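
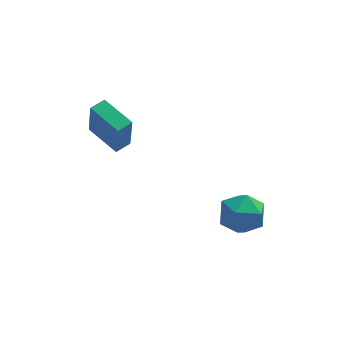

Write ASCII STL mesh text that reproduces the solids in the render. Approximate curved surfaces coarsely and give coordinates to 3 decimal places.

solid 
facet normal -0.122 0.906 -0.405
outer loop
vertex 2.115 -1.273 -4.307
vertex 0.996 -1.315 -4.063
vertex 1.732 -0.876 -3.302
endloop
endfacet
facet normal 0.532 0.837 -0.128
outer loop
vertex 2.115 -1.273 -4.307
vertex 1.732 -0.876 -3.302
vertex 2.696 -1.495 -3.343
endloop
endfacet
facet normal 0.849 0.282 -0.447
outer loop
vertex 2.115 -1.273 -4.307
vertex 2.696 -1.495 -3.343
vertex 2.555 -2.317 -4.13
endloop
endfacet
facet normal 0.391 0.009 -0.920
outer loop
vertex 2.115 -1.273 -4.307
vertex 2.555 -2.317 -4.13
vertex 1.505 -2.206 -4.575
endloop
endfacet
facet normal -0.210 0.394 -0.895
outer loop
vertex 2.115 -1.273 -4.307
vertex 1.505 -2.206 -4.575
vertex 0.996 -1.315 -4.063
endloop
endfacet
facet normal 0.462 0.683 0.566
outer loop
vertex 2.696 -1.495 -3.343
vertex 1.732 -0.876 -3.302
vertex 1.935 -1.674 -2.505
endloop
endfacet
facet normal -0.596 0.795 0.118
outer loop
vertex 1.732 -0.876 -3.302
vertex 0.996 -1.315 -4.063
vertex 0.885 -1.563 -2.95
endloop
endfacet
facet normal -0.736 -0.032 -0.676
outer loop
vertex 0.996 -1.315 -4.063
vertex 1.505 -2.206 -4.575
vertex 0.744 -2.385 -3.737
endloop
endfacet
facet normal 0.234 -0.656 -0.717
outer loop
vertex 1.505 -2.206 -4.575
vertex 2.555 -2.317 -4.13
vertex 1.708 -3.004 -3.778
endloop
endfacet
facet normal 0.975 -0.215 0.049
outer loop
vertex 2.555 -2.317 -4.13
vertex 2.696 -1.495 -3.343
vertex 2.444 -2.565 -3.017
endloop
endfacet
facet normal -0.391 -0.009 0.920
outer loop
vertex 1.325 -2.607 -2.773
vertex 1.935 -1.674 -2.505
vertex 0.885 -1.563 -2.95
endloop
endfacet
facet normal -0.849 -0.282 0.447
outer loop
vertex 1.325 -2.607 -2.773
vertex 0.885 -1.563 -2.95
vertex 0.744 -2.385 -3.737
endloop
endfacet
facet normal -0.532 -0.837 0.128
outer loop
vertex 1.325 -2.607 -2.773
vertex 0.744 -2.385 -3.737
vertex 1.708 -3.004 -3.778
endloop
endfacet
facet normal 0.122 -0.906 0.405
outer loop
vertex 1.325 -2.607 -2.773
vertex 1.708 -3.004 -3.778
vertex 2.444 -2.565 -3.017
endloop
endfacet
facet normal 0.210 -0.394 0.895
outer loop
vertex 1.325 -2.607 -2.773
vertex 2.444 -2.565 -3.017
vertex 1.935 -1.674 -2.505
endloop
endfacet
facet normal -0.234 0.656 0.717
outer loop
vertex 0.885 -1.563 -2.95
vertex 1.935 -1.674 -2.505
vertex 1.732 -0.876 -3.302
endloop
endfacet
facet normal -0.975 0.215 -0.049
outer loop
vertex 0.744 -2.385 -3.737
vertex 0.885 -1.563 -2.95
vertex 0.996 -1.315 -4.063
endloop
endfacet
facet normal -0.462 -0.683 -0.566
outer loop
vertex 1.708 -3.004 -3.778
vertex 0.744 -2.385 -3.737
vertex 1.505 -2.206 -4.575
endloop
endfacet
facet normal 0.596 -0.795 -0.118
outer loop
vertex 2.444 -2.565 -3.017
vertex 1.708 -3.004 -3.778
vertex 2.555 -2.317 -4.13
endloop
endfacet
facet normal 0.736 0.032 0.676
outer loop
vertex 1.935 -1.674 -2.505
vertex 2.444 -2.565 -3.017
vertex 2.696 -1.495 -3.343
endloop
endfacet
facet normal -0.795 -0.592 -0.132
outer loop
vertex -3.295 1.033 -0.19
vertex -4.397 2.42 0.23
vertex -3.367 1.561 -2.118
endloop
endfacet
facet normal 0.605 -0.762 -0.231
outer loop
vertex -2.723 2.04 -2.01
vertex -3.295 1.033 -0.19
vertex -3.367 1.561 -2.118
endloop
endfacet
facet normal -0.795 -0.592 -0.132
outer loop
vertex -3.367 1.561 -2.118
vertex -4.397 2.42 0.23
vertex -4.469 2.947 -1.698
endloop
endfacet
facet normal -0.035 0.264 -0.964
outer loop
vertex -4.469 2.947 -1.698
vertex -2.723 2.04 -2.01
vertex -3.367 1.561 -2.118
endloop
endfacet
facet normal 0.035 -0.264 0.964
outer loop
vertex -3.295 1.033 -0.19
vertex -3.753 2.899 0.338
vertex -4.397 2.42 0.23
endloop
endfacet
facet normal 0.606 -0.761 -0.231
outer loop
vertex -2.651 1.513 -0.082
vertex -3.295 1.033 -0.19
vertex -2.723 2.04 -2.01
endloop
endfacet
facet normal 0.035 -0.264 0.964
outer loop
vertex -2.651 1.513 -0.082
vertex -3.753 2.899 0.338
vertex -3.295 1.033 -0.19
endloop
endfacet
facet normal -0.605 0.762 0.231
outer loop
vertex -4.397 2.42 0.23
vertex -3.753 2.899 0.338
vertex -4.469 2.947 -1.698
endloop
endfacet
facet normal -0.035 0.264 -0.964
outer loop
vertex -3.825 3.427 -1.59
vertex -2.723 2.04 -2.01
vertex -4.469 2.947 -1.698
endloop
endfacet
facet normal -0.606 0.761 0.231
outer loop
vertex -4.469 2.947 -1.698
vertex -3.753 2.899 0.338
vertex -3.825 3.427 -1.59
endloop
endfacet
facet normal 0.795 0.592 0.132
outer loop
vertex -3.825 3.427 -1.59
vertex -2.651 1.513 -0.082
vertex -2.723 2.04 -2.01
endloop
endfacet
facet normal 0.795 0.592 0.132
outer loop
vertex -3.753 2.899 0.338
vertex -2.651 1.513 -0.082
vertex -3.825 3.427 -1.59
endloop
endfacet

endsolid


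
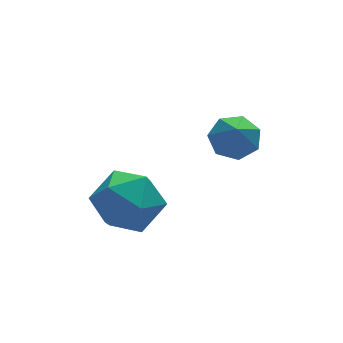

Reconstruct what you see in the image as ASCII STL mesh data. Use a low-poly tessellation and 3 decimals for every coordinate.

solid 
facet normal -0.053 0.273 0.961
outer loop
vertex -1.607 1.7 -0.904
vertex -2.125 0.755 -0.664
vertex -1.023 0.808 -0.618
endloop
endfacet
facet normal 0.524 0.551 0.649
outer loop
vertex -1.607 1.7 -0.904
vertex -1.023 0.808 -0.618
vertex -0.677 1.452 -1.445
endloop
endfacet
facet normal 0.308 0.947 0.095
outer loop
vertex -1.607 1.7 -0.904
vertex -0.677 1.452 -1.445
vertex -1.565 1.797 -2.003
endloop
endfacet
facet normal -0.404 0.912 0.065
outer loop
vertex -1.607 1.7 -0.904
vertex -1.565 1.797 -2.003
vertex -2.46 1.366 -1.521
endloop
endfacet
facet normal -0.628 0.496 0.599
outer loop
vertex -1.607 1.7 -0.904
vertex -2.46 1.366 -1.521
vertex -2.125 0.755 -0.664
endloop
endfacet
facet normal 0.919 0.014 0.395
outer loop
vertex -0.677 1.452 -1.445
vertex -1.023 0.808 -0.618
vertex -0.62 0.354 -1.539
endloop
endfacet
facet normal -0.017 -0.437 0.899
outer loop
vertex -1.023 0.808 -0.618
vertex -2.125 0.755 -0.664
vertex -1.515 -0.077 -1.057
endloop
endfacet
facet normal -0.946 -0.076 0.315
outer loop
vertex -2.125 0.755 -0.664
vertex -2.46 1.366 -1.521
vertex -2.403 0.268 -1.615
endloop
endfacet
facet normal -0.584 0.597 -0.550
outer loop
vertex -2.46 1.366 -1.521
vertex -1.565 1.797 -2.003
vertex -2.057 0.912 -2.442
endloop
endfacet
facet normal 0.568 0.653 -0.501
outer loop
vertex -1.565 1.797 -2.003
vertex -0.677 1.452 -1.445
vertex -0.955 0.965 -2.396
endloop
endfacet
facet normal 0.404 -0.912 -0.065
outer loop
vertex -1.473 0.02 -2.156
vertex -0.62 0.354 -1.539
vertex -1.515 -0.077 -1.057
endloop
endfacet
facet normal -0.308 -0.947 -0.095
outer loop
vertex -1.473 0.02 -2.156
vertex -1.515 -0.077 -1.057
vertex -2.403 0.268 -1.615
endloop
endfacet
facet normal -0.524 -0.551 -0.649
outer loop
vertex -1.473 0.02 -2.156
vertex -2.403 0.268 -1.615
vertex -2.057 0.912 -2.442
endloop
endfacet
facet normal 0.053 -0.273 -0.961
outer loop
vertex -1.473 0.02 -2.156
vertex -2.057 0.912 -2.442
vertex -0.955 0.965 -2.396
endloop
endfacet
facet normal 0.628 -0.496 -0.599
outer loop
vertex -1.473 0.02 -2.156
vertex -0.955 0.965 -2.396
vertex -0.62 0.354 -1.539
endloop
endfacet
facet normal 0.584 -0.597 0.550
outer loop
vertex -1.515 -0.077 -1.057
vertex -0.62 0.354 -1.539
vertex -1.023 0.808 -0.618
endloop
endfacet
facet normal -0.568 -0.653 0.501
outer loop
vertex -2.403 0.268 -1.615
vertex -1.515 -0.077 -1.057
vertex -2.125 0.755 -0.664
endloop
endfacet
facet normal -0.919 -0.014 -0.395
outer loop
vertex -2.057 0.912 -2.442
vertex -2.403 0.268 -1.615
vertex -2.46 1.366 -1.521
endloop
endfacet
facet normal 0.017 0.437 -0.899
outer loop
vertex -0.955 0.965 -2.396
vertex -2.057 0.912 -2.442
vertex -1.565 1.797 -2.003
endloop
endfacet
facet normal 0.946 0.076 -0.315
outer loop
vertex -0.62 0.354 -1.539
vertex -0.955 0.965 -2.396
vertex -0.677 1.452 -1.445
endloop
endfacet
facet normal 0.224 0.576 -0.786
outer loop
vertex 1.727 -0.213 0.468
vertex 1.262 0.285 0.701
vertex 1.963 0.219 0.852
endloop
endfacet
facet normal 0.717 -0.639 0.278
outer loop
vertex 1.727 -0.213 0.468
vertex 1.963 0.219 0.852
vertex 0.958 -0.505 1.779
endloop
endfacet
facet normal 0.224 0.576 -0.787
outer loop
vertex 1.963 0.219 0.852
vertex 1.262 0.285 0.701
vertex 1.672 0.701 1.122
endloop
endfacet
facet normal 0.679 -0.002 0.734
outer loop
vertex 1.963 0.219 0.852
vertex 1.672 0.701 1.122
vertex 0.958 -0.505 1.779
endloop
endfacet
facet normal 0.222 0.577 -0.786
outer loop
vertex 1.672 0.701 1.122
vertex 1.262 0.285 0.701
vertex 1.072 0.869 1.076
endloop
endfacet
facet normal 0.058 0.451 0.891
outer loop
vertex 1.672 0.701 1.122
vertex 1.072 0.869 1.076
vertex 0.958 -0.505 1.779
endloop
endfacet
facet normal 0.222 0.577 -0.786
outer loop
vertex 1.072 0.869 1.076
vertex 1.262 0.285 0.701
vertex 0.615 0.597 0.747
endloop
endfacet
facet normal -0.679 0.378 0.630
outer loop
vertex 1.072 0.869 1.076
vertex 0.615 0.597 0.747
vertex 0.958 -0.505 1.779
endloop
endfacet
facet normal 0.222 0.577 -0.786
outer loop
vertex 0.615 0.597 0.747
vertex 1.262 0.285 0.701
vertex 0.646 0.09 0.384
endloop
endfacet
facet normal -0.975 -0.165 0.148
outer loop
vertex 0.615 0.597 0.747
vertex 0.646 0.09 0.384
vertex 0.958 -0.505 1.779
endloop
endfacet
facet normal 0.223 0.576 -0.787
outer loop
vertex 0.646 0.09 0.384
vertex 1.262 0.285 0.701
vertex 1.141 -0.271 0.26
endloop
endfacet
facet normal -0.609 -0.769 -0.192
outer loop
vertex 0.646 0.09 0.384
vertex 1.141 -0.271 0.26
vertex 0.958 -0.505 1.779
endloop
endfacet
facet normal 0.222 0.576 -0.787
outer loop
vertex 1.141 -0.271 0.26
vertex 1.262 0.285 0.701
vertex 1.727 -0.213 0.468
endloop
endfacet
facet normal 0.144 -0.980 -0.134
outer loop
vertex 1.141 -0.271 0.26
vertex 1.727 -0.213 0.468
vertex 0.958 -0.505 1.779
endloop
endfacet

endsolid


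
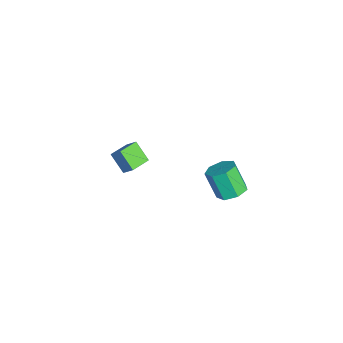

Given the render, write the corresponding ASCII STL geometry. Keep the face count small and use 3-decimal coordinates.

solid 
facet normal 0.354 0.346 -0.869
outer loop
vertex 4.739 1.113 1.154
vertex 4.034 1.597 1.059
vertex 4.777 1.8 1.443
endloop
endfacet
facet normal 0.934 -0.182 0.309
outer loop
vertex 4.739 1.113 1.154
vertex 4.777 1.8 1.443
vertex 4.15 0.539 2.596
endloop
endfacet
facet normal 0.934 -0.181 0.309
outer loop
vertex 4.15 0.539 2.596
vertex 4.777 1.8 1.443
vertex 4.188 1.227 2.885
endloop
endfacet
facet normal -0.355 -0.345 0.869
outer loop
vertex 4.15 0.539 2.596
vertex 4.188 1.227 2.885
vertex 3.446 1.023 2.501
endloop
endfacet
facet normal 0.355 0.345 -0.869
outer loop
vertex 4.777 1.8 1.443
vertex 4.034 1.597 1.059
vertex 4.256 2.334 1.442
endloop
endfacet
facet normal 0.621 0.607 0.495
outer loop
vertex 4.777 1.8 1.443
vertex 4.256 2.334 1.442
vertex 4.188 1.227 2.885
endloop
endfacet
facet normal 0.622 0.607 0.495
outer loop
vertex 4.188 1.227 2.885
vertex 4.256 2.334 1.442
vertex 3.667 1.761 2.885
endloop
endfacet
facet normal -0.354 -0.346 0.869
outer loop
vertex 4.188 1.227 2.885
vertex 3.667 1.761 2.885
vertex 3.446 1.023 2.501
endloop
endfacet
facet normal 0.355 0.345 -0.869
outer loop
vertex 4.256 2.334 1.442
vertex 4.034 1.597 1.059
vertex 3.568 2.313 1.153
endloop
endfacet
facet normal -0.158 0.938 0.308
outer loop
vertex 4.256 2.334 1.442
vertex 3.568 2.313 1.153
vertex 3.667 1.761 2.885
endloop
endfacet
facet normal -0.158 0.938 0.308
outer loop
vertex 3.667 1.761 2.885
vertex 3.568 2.313 1.153
vertex 2.979 1.74 2.595
endloop
endfacet
facet normal -0.356 -0.345 0.868
outer loop
vertex 3.667 1.761 2.885
vertex 2.979 1.74 2.595
vertex 3.446 1.023 2.501
endloop
endfacet
facet normal 0.355 0.345 -0.869
outer loop
vertex 3.568 2.313 1.153
vertex 4.034 1.597 1.059
vertex 3.232 1.753 0.793
endloop
endfacet
facet normal -0.819 0.563 -0.111
outer loop
vertex 3.568 2.313 1.153
vertex 3.232 1.753 0.793
vertex 2.979 1.74 2.595
endloop
endfacet
facet normal -0.820 0.562 -0.111
outer loop
vertex 2.979 1.74 2.595
vertex 3.232 1.753 0.793
vertex 2.643 1.179 2.235
endloop
endfacet
facet normal -0.355 -0.345 0.869
outer loop
vertex 2.979 1.74 2.595
vertex 2.643 1.179 2.235
vertex 3.446 1.023 2.501
endloop
endfacet
facet normal 0.355 0.345 -0.869
outer loop
vertex 3.232 1.753 0.793
vertex 4.034 1.597 1.059
vertex 3.5 1.075 0.633
endloop
endfacet
facet normal -0.863 -0.236 -0.446
outer loop
vertex 3.232 1.753 0.793
vertex 3.5 1.075 0.633
vertex 2.643 1.179 2.235
endloop
endfacet
facet normal -0.863 -0.236 -0.446
outer loop
vertex 2.643 1.179 2.235
vertex 3.5 1.075 0.633
vertex 2.911 0.501 2.075
endloop
endfacet
facet normal -0.355 -0.345 0.869
outer loop
vertex 2.643 1.179 2.235
vertex 2.911 0.501 2.075
vertex 3.446 1.023 2.501
endloop
endfacet
facet normal 0.355 0.346 -0.869
outer loop
vertex 3.5 1.075 0.633
vertex 4.034 1.597 1.059
vertex 4.171 0.79 0.794
endloop
endfacet
facet normal -0.257 -0.857 -0.446
outer loop
vertex 3.5 1.075 0.633
vertex 4.171 0.79 0.794
vertex 2.911 0.501 2.075
endloop
endfacet
facet normal -0.256 -0.858 -0.446
outer loop
vertex 2.911 0.501 2.075
vertex 4.171 0.79 0.794
vertex 3.582 0.217 2.236
endloop
endfacet
facet normal -0.355 -0.345 0.869
outer loop
vertex 2.911 0.501 2.075
vertex 3.582 0.217 2.236
vertex 3.446 1.023 2.501
endloop
endfacet
facet normal 0.354 0.345 -0.869
outer loop
vertex 4.171 0.79 0.794
vertex 4.034 1.597 1.059
vertex 4.739 1.113 1.154
endloop
endfacet
facet normal 0.543 -0.833 -0.109
outer loop
vertex 4.171 0.79 0.794
vertex 4.739 1.113 1.154
vertex 3.582 0.217 2.236
endloop
endfacet
facet normal 0.542 -0.833 -0.110
outer loop
vertex 3.582 0.217 2.236
vertex 4.739 1.113 1.154
vertex 4.15 0.539 2.596
endloop
endfacet
facet normal -0.355 -0.346 0.869
outer loop
vertex 3.582 0.217 2.236
vertex 4.15 0.539 2.596
vertex 3.446 1.023 2.501
endloop
endfacet
facet normal -0.698 0.712 -0.083
outer loop
vertex -4.037 -3.418 -2.992
vertex -3.603 -2.912 -2.302
vertex -3.271 -2.778 -3.944
endloop
endfacet
facet normal -0.452 -0.528 -0.719
outer loop
vertex -2.377 -3.688 -3.838
vertex -4.037 -3.418 -2.992
vertex -3.271 -2.778 -3.944
endloop
endfacet
facet normal -0.698 0.712 -0.083
outer loop
vertex -3.271 -2.778 -3.944
vertex -3.603 -2.912 -2.302
vertex -2.836 -2.271 -3.254
endloop
endfacet
facet normal 0.554 0.464 -0.691
outer loop
vertex -2.836 -2.271 -3.254
vertex -2.377 -3.688 -3.838
vertex -3.271 -2.778 -3.944
endloop
endfacet
facet normal -0.555 -0.465 0.690
outer loop
vertex -4.037 -3.418 -2.992
vertex -2.709 -3.822 -2.196
vertex -3.603 -2.912 -2.302
endloop
endfacet
facet normal -0.452 -0.527 -0.719
outer loop
vertex -3.144 -4.329 -2.886
vertex -4.037 -3.418 -2.992
vertex -2.377 -3.688 -3.838
endloop
endfacet
facet normal -0.555 -0.464 0.691
outer loop
vertex -3.144 -4.329 -2.886
vertex -2.709 -3.822 -2.196
vertex -4.037 -3.418 -2.992
endloop
endfacet
facet normal 0.452 0.528 0.719
outer loop
vertex -3.603 -2.912 -2.302
vertex -2.709 -3.822 -2.196
vertex -2.836 -2.271 -3.254
endloop
endfacet
facet normal 0.555 0.464 -0.690
outer loop
vertex -1.943 -3.182 -3.148
vertex -2.377 -3.688 -3.838
vertex -2.836 -2.271 -3.254
endloop
endfacet
facet normal 0.453 0.527 0.719
outer loop
vertex -2.836 -2.271 -3.254
vertex -2.709 -3.822 -2.196
vertex -1.943 -3.182 -3.148
endloop
endfacet
facet normal 0.698 -0.712 0.083
outer loop
vertex -1.943 -3.182 -3.148
vertex -3.144 -4.329 -2.886
vertex -2.377 -3.688 -3.838
endloop
endfacet
facet normal 0.698 -0.712 0.083
outer loop
vertex -2.709 -3.822 -2.196
vertex -3.144 -4.329 -2.886
vertex -1.943 -3.182 -3.148
endloop
endfacet

endsolid


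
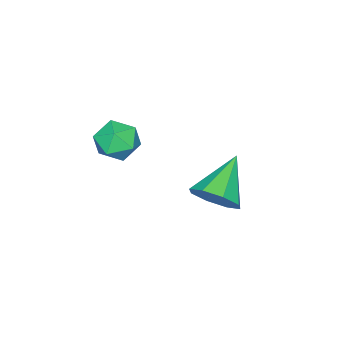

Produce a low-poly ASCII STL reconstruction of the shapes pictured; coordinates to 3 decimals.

solid 
facet normal 0.808 0.091 -0.582
outer loop
vertex -0.115 -1.628 -0.775
vertex -0.698 -1.508 -1.565
vertex -0.287 -0.901 -0.9
endloop
endfacet
facet normal 0.160 0.204 0.966
outer loop
vertex -0.115 -1.628 -0.775
vertex -0.287 -0.901 -0.9
vertex -2.322 -1.692 -0.395
endloop
endfacet
facet normal 0.808 0.091 -0.582
outer loop
vertex -0.287 -0.901 -0.9
vertex -0.698 -1.508 -1.565
vertex -0.7 -0.53 -1.415
endloop
endfacet
facet normal -0.132 0.751 0.647
outer loop
vertex -0.287 -0.901 -0.9
vertex -0.7 -0.53 -1.415
vertex -2.322 -1.692 -0.395
endloop
endfacet
facet normal 0.808 0.091 -0.582
outer loop
vertex -0.7 -0.53 -1.415
vertex -0.698 -1.508 -1.565
vertex -1.112 -0.731 -2.018
endloop
endfacet
facet normal -0.541 0.836 0.091
outer loop
vertex -0.7 -0.53 -1.415
vertex -1.112 -0.731 -2.018
vertex -2.322 -1.692 -0.395
endloop
endfacet
facet normal 0.808 0.091 -0.583
outer loop
vertex -1.112 -0.731 -2.018
vertex -0.698 -1.508 -1.565
vertex -1.282 -1.388 -2.356
endloop
endfacet
facet normal -0.831 0.409 -0.377
outer loop
vertex -1.112 -0.731 -2.018
vertex -1.282 -1.388 -2.356
vertex -2.322 -1.692 -0.395
endloop
endfacet
facet normal 0.808 0.092 -0.582
outer loop
vertex -1.282 -1.388 -2.356
vertex -0.698 -1.508 -1.565
vertex -1.109 -2.115 -2.231
endloop
endfacet
facet normal -0.829 -0.280 -0.483
outer loop
vertex -1.282 -1.388 -2.356
vertex -1.109 -2.115 -2.231
vertex -2.322 -1.692 -0.395
endloop
endfacet
facet normal 0.808 0.091 -0.582
outer loop
vertex -1.109 -2.115 -2.231
vertex -0.698 -1.508 -1.565
vertex -0.696 -2.487 -1.716
endloop
endfacet
facet normal -0.538 -0.826 -0.165
outer loop
vertex -1.109 -2.115 -2.231
vertex -0.696 -2.487 -1.716
vertex -2.322 -1.692 -0.395
endloop
endfacet
facet normal 0.808 0.091 -0.582
outer loop
vertex -0.696 -2.487 -1.716
vertex -0.698 -1.508 -1.565
vertex -0.284 -2.285 -1.112
endloop
endfacet
facet normal -0.127 -0.911 0.392
outer loop
vertex -0.696 -2.487 -1.716
vertex -0.284 -2.285 -1.112
vertex -2.322 -1.692 -0.395
endloop
endfacet
facet normal 0.808 0.091 -0.582
outer loop
vertex -0.284 -2.285 -1.112
vertex -0.698 -1.508 -1.565
vertex -0.115 -1.628 -0.775
endloop
endfacet
facet normal 0.162 -0.483 0.860
outer loop
vertex -0.284 -2.285 -1.112
vertex -0.115 -1.628 -0.775
vertex -2.322 -1.692 -0.395
endloop
endfacet
facet normal -0.377 0.908 0.186
outer loop
vertex 1.734 -2.822 2.289
vertex 1.857 -2.948 3.155
vertex 2.496 -2.583 2.667
endloop
endfacet
facet normal -0.055 0.891 -0.451
outer loop
vertex 1.734 -2.822 2.289
vertex 2.496 -2.583 2.667
vertex 2.5 -2.982 1.879
endloop
endfacet
facet normal -0.371 0.386 -0.845
outer loop
vertex 1.734 -2.822 2.289
vertex 2.5 -2.982 1.879
vertex 1.862 -3.594 1.88
endloop
endfacet
facet normal -0.889 0.091 -0.450
outer loop
vertex 1.734 -2.822 2.289
vertex 1.862 -3.594 1.88
vertex 1.465 -3.572 2.669
endloop
endfacet
facet normal -0.891 0.414 0.187
outer loop
vertex 1.734 -2.822 2.289
vertex 1.465 -3.572 2.669
vertex 1.857 -2.948 3.155
endloop
endfacet
facet normal 0.625 0.698 -0.350
outer loop
vertex 2.5 -2.982 1.879
vertex 2.496 -2.583 2.667
vertex 3.095 -3.208 2.491
endloop
endfacet
facet normal 0.104 0.726 0.680
outer loop
vertex 2.496 -2.583 2.667
vertex 1.857 -2.948 3.155
vertex 2.698 -3.186 3.28
endloop
endfacet
facet normal -0.728 -0.073 0.681
outer loop
vertex 1.857 -2.948 3.155
vertex 1.465 -3.572 2.669
vertex 2.06 -3.798 3.281
endloop
endfacet
facet normal -0.724 -0.596 -0.348
outer loop
vertex 1.465 -3.572 2.669
vertex 1.862 -3.594 1.88
vertex 2.064 -4.197 2.493
endloop
endfacet
facet normal 0.113 -0.119 -0.986
outer loop
vertex 1.862 -3.594 1.88
vertex 2.5 -2.982 1.879
vertex 2.703 -3.832 2.005
endloop
endfacet
facet normal 0.889 -0.091 0.450
outer loop
vertex 2.826 -3.958 2.871
vertex 3.095 -3.208 2.491
vertex 2.698 -3.186 3.28
endloop
endfacet
facet normal 0.371 -0.386 0.845
outer loop
vertex 2.826 -3.958 2.871
vertex 2.698 -3.186 3.28
vertex 2.06 -3.798 3.281
endloop
endfacet
facet normal 0.055 -0.891 0.451
outer loop
vertex 2.826 -3.958 2.871
vertex 2.06 -3.798 3.281
vertex 2.064 -4.197 2.493
endloop
endfacet
facet normal 0.377 -0.908 -0.186
outer loop
vertex 2.826 -3.958 2.871
vertex 2.064 -4.197 2.493
vertex 2.703 -3.832 2.005
endloop
endfacet
facet normal 0.891 -0.414 -0.187
outer loop
vertex 2.826 -3.958 2.871
vertex 2.703 -3.832 2.005
vertex 3.095 -3.208 2.491
endloop
endfacet
facet normal 0.724 0.596 0.348
outer loop
vertex 2.698 -3.186 3.28
vertex 3.095 -3.208 2.491
vertex 2.496 -2.583 2.667
endloop
endfacet
facet normal -0.113 0.119 0.986
outer loop
vertex 2.06 -3.798 3.281
vertex 2.698 -3.186 3.28
vertex 1.857 -2.948 3.155
endloop
endfacet
facet normal -0.625 -0.698 0.350
outer loop
vertex 2.064 -4.197 2.493
vertex 2.06 -3.798 3.281
vertex 1.465 -3.572 2.669
endloop
endfacet
facet normal -0.104 -0.726 -0.680
outer loop
vertex 2.703 -3.832 2.005
vertex 2.064 -4.197 2.493
vertex 1.862 -3.594 1.88
endloop
endfacet
facet normal 0.728 0.073 -0.681
outer loop
vertex 3.095 -3.208 2.491
vertex 2.703 -3.832 2.005
vertex 2.5 -2.982 1.879
endloop
endfacet

endsolid


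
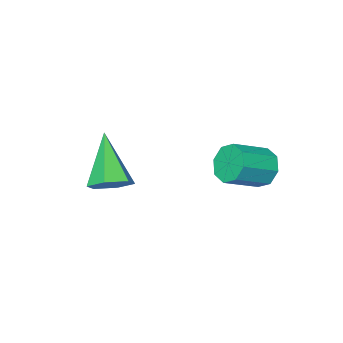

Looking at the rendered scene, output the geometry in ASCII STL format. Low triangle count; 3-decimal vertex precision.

solid 
facet normal -0.888 0.140 -0.439
outer loop
vertex -2.651 3.726 -3.069
vertex -2.892 4.097 -2.463
vertex -2.547 4.289 -3.1
endloop
endfacet
facet normal 0.424 -0.128 -0.897
outer loop
vertex -2.651 3.726 -3.069
vertex -2.547 4.289 -3.1
vertex -1.426 3.533 -2.463
endloop
endfacet
facet normal 0.424 -0.128 -0.897
outer loop
vertex -1.426 3.533 -2.463
vertex -2.547 4.289 -3.1
vertex -1.322 4.096 -2.494
endloop
endfacet
facet normal 0.887 -0.140 0.440
outer loop
vertex -1.426 3.533 -2.463
vertex -1.322 4.096 -2.494
vertex -1.668 3.903 -1.857
endloop
endfacet
facet normal -0.888 0.140 -0.439
outer loop
vertex -2.547 4.289 -3.1
vertex -2.892 4.097 -2.463
vertex -2.645 4.74 -2.758
endloop
endfacet
facet normal 0.428 0.603 -0.673
outer loop
vertex -2.547 4.289 -3.1
vertex -2.645 4.74 -2.758
vertex -1.322 4.096 -2.494
endloop
endfacet
facet normal 0.428 0.603 -0.673
outer loop
vertex -1.322 4.096 -2.494
vertex -2.645 4.74 -2.758
vertex -1.42 4.547 -2.152
endloop
endfacet
facet normal 0.887 -0.140 0.439
outer loop
vertex -1.322 4.096 -2.494
vertex -1.42 4.547 -2.152
vertex -1.668 3.903 -1.857
endloop
endfacet
facet normal -0.887 0.139 -0.440
outer loop
vertex -2.645 4.74 -2.758
vertex -2.892 4.097 -2.463
vertex -2.888 4.814 -2.244
endloop
endfacet
facet normal 0.182 0.982 -0.055
outer loop
vertex -2.645 4.74 -2.758
vertex -2.888 4.814 -2.244
vertex -1.42 4.547 -2.152
endloop
endfacet
facet normal 0.182 0.982 -0.055
outer loop
vertex -1.42 4.547 -2.152
vertex -2.888 4.814 -2.244
vertex -1.663 4.621 -1.638
endloop
endfacet
facet normal 0.887 -0.140 0.440
outer loop
vertex -1.42 4.547 -2.152
vertex -1.663 4.621 -1.638
vertex -1.668 3.903 -1.857
endloop
endfacet
facet normal -0.887 0.139 -0.439
outer loop
vertex -2.888 4.814 -2.244
vertex -2.892 4.097 -2.463
vertex -3.134 4.467 -1.857
endloop
endfacet
facet normal -0.171 0.785 0.595
outer loop
vertex -2.888 4.814 -2.244
vertex -3.134 4.467 -1.857
vertex -1.663 4.621 -1.638
endloop
endfacet
facet normal -0.171 0.785 0.595
outer loop
vertex -1.663 4.621 -1.638
vertex -3.134 4.467 -1.857
vertex -1.909 4.274 -1.251
endloop
endfacet
facet normal 0.888 -0.140 0.439
outer loop
vertex -1.663 4.621 -1.638
vertex -1.909 4.274 -1.251
vertex -1.668 3.903 -1.857
endloop
endfacet
facet normal -0.887 0.140 -0.440
outer loop
vertex -3.134 4.467 -1.857
vertex -2.892 4.097 -2.463
vertex -3.238 3.904 -1.826
endloop
endfacet
facet normal -0.424 0.128 0.897
outer loop
vertex -3.134 4.467 -1.857
vertex -3.238 3.904 -1.826
vertex -1.909 4.274 -1.251
endloop
endfacet
facet normal -0.424 0.128 0.897
outer loop
vertex -1.909 4.274 -1.251
vertex -3.238 3.904 -1.826
vertex -2.013 3.711 -1.22
endloop
endfacet
facet normal 0.888 -0.140 0.439
outer loop
vertex -1.909 4.274 -1.251
vertex -2.013 3.711 -1.22
vertex -1.668 3.903 -1.857
endloop
endfacet
facet normal -0.887 0.140 -0.439
outer loop
vertex -3.238 3.904 -1.826
vertex -2.892 4.097 -2.463
vertex -3.14 3.453 -2.168
endloop
endfacet
facet normal -0.428 -0.603 0.673
outer loop
vertex -3.238 3.904 -1.826
vertex -3.14 3.453 -2.168
vertex -2.013 3.711 -1.22
endloop
endfacet
facet normal -0.428 -0.603 0.673
outer loop
vertex -2.013 3.711 -1.22
vertex -3.14 3.453 -2.168
vertex -1.915 3.26 -1.562
endloop
endfacet
facet normal 0.888 -0.140 0.439
outer loop
vertex -2.013 3.711 -1.22
vertex -1.915 3.26 -1.562
vertex -1.668 3.903 -1.857
endloop
endfacet
facet normal -0.887 0.140 -0.440
outer loop
vertex -3.14 3.453 -2.168
vertex -2.892 4.097 -2.463
vertex -2.897 3.379 -2.682
endloop
endfacet
facet normal -0.182 -0.982 0.055
outer loop
vertex -3.14 3.453 -2.168
vertex -2.897 3.379 -2.682
vertex -1.915 3.26 -1.562
endloop
endfacet
facet normal -0.182 -0.982 0.055
outer loop
vertex -1.915 3.26 -1.562
vertex -2.897 3.379 -2.682
vertex -1.672 3.186 -2.076
endloop
endfacet
facet normal 0.887 -0.139 0.440
outer loop
vertex -1.915 3.26 -1.562
vertex -1.672 3.186 -2.076
vertex -1.668 3.903 -1.857
endloop
endfacet
facet normal -0.888 0.140 -0.439
outer loop
vertex -2.897 3.379 -2.682
vertex -2.892 4.097 -2.463
vertex -2.651 3.726 -3.069
endloop
endfacet
facet normal 0.171 -0.785 -0.595
outer loop
vertex -2.897 3.379 -2.682
vertex -2.651 3.726 -3.069
vertex -1.672 3.186 -2.076
endloop
endfacet
facet normal 0.171 -0.785 -0.595
outer loop
vertex -1.672 3.186 -2.076
vertex -2.651 3.726 -3.069
vertex -1.426 3.533 -2.463
endloop
endfacet
facet normal 0.887 -0.139 0.439
outer loop
vertex -1.672 3.186 -2.076
vertex -1.426 3.533 -2.463
vertex -1.668 3.903 -1.857
endloop
endfacet
facet normal 0.332 0.613 -0.717
outer loop
vertex 1.296 0.613 -3.452
vertex 0.577 0.901 -3.539
vertex 1.069 1.229 -3.031
endloop
endfacet
facet normal 0.752 -0.160 0.640
outer loop
vertex 1.296 0.613 -3.452
vertex 1.069 1.229 -3.031
vertex -0.117 -0.381 -2.041
endloop
endfacet
facet normal 0.332 0.613 -0.717
outer loop
vertex 1.069 1.229 -3.031
vertex 0.577 0.901 -3.539
vertex 0.349 1.517 -3.118
endloop
endfacet
facet normal 0.085 0.476 0.875
outer loop
vertex 1.069 1.229 -3.031
vertex 0.349 1.517 -3.118
vertex -0.117 -0.381 -2.041
endloop
endfacet
facet normal 0.331 0.613 -0.718
outer loop
vertex 0.349 1.517 -3.118
vertex 0.577 0.901 -3.539
vertex -0.143 1.188 -3.626
endloop
endfacet
facet normal -0.770 0.447 0.456
outer loop
vertex 0.349 1.517 -3.118
vertex -0.143 1.188 -3.626
vertex -0.117 -0.381 -2.041
endloop
endfacet
facet normal 0.331 0.614 -0.716
outer loop
vertex -0.143 1.188 -3.626
vertex 0.577 0.901 -3.539
vertex 0.085 0.573 -4.048
endloop
endfacet
facet normal -0.955 -0.217 -0.199
outer loop
vertex -0.143 1.188 -3.626
vertex 0.085 0.573 -4.048
vertex -0.117 -0.381 -2.041
endloop
endfacet
facet normal 0.333 0.613 -0.717
outer loop
vertex 0.085 0.573 -4.048
vertex 0.577 0.901 -3.539
vertex 0.804 0.285 -3.96
endloop
endfacet
facet normal -0.289 -0.853 -0.435
outer loop
vertex 0.085 0.573 -4.048
vertex 0.804 0.285 -3.96
vertex -0.117 -0.381 -2.041
endloop
endfacet
facet normal 0.332 0.613 -0.717
outer loop
vertex 0.804 0.285 -3.96
vertex 0.577 0.901 -3.539
vertex 1.296 0.613 -3.452
endloop
endfacet
facet normal 0.565 -0.825 -0.015
outer loop
vertex 0.804 0.285 -3.96
vertex 1.296 0.613 -3.452
vertex -0.117 -0.381 -2.041
endloop
endfacet

endsolid


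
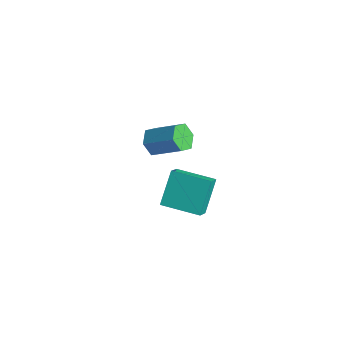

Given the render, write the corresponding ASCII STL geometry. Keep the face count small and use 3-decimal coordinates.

solid 
facet normal -0.856 -0.511 0.076
outer loop
vertex 2.644 -0.474 3.139
vertex 2.075 0.352 2.282
vertex 3.224 -1.675 1.595
endloop
endfacet
facet normal 0.431 -0.627 0.649
outer loop
vertex 5.005 -0.612 1.438
vertex 2.644 -0.474 3.139
vertex 3.224 -1.675 1.595
endloop
endfacet
facet normal -0.856 -0.511 0.076
outer loop
vertex 3.224 -1.675 1.595
vertex 2.075 0.352 2.282
vertex 2.655 -0.848 0.739
endloop
endfacet
facet normal 0.284 -0.588 -0.757
outer loop
vertex 2.655 -0.848 0.739
vertex 5.005 -0.612 1.438
vertex 3.224 -1.675 1.595
endloop
endfacet
facet normal -0.285 0.589 0.757
outer loop
vertex 2.644 -0.474 3.139
vertex 3.856 1.415 2.125
vertex 2.075 0.352 2.282
endloop
endfacet
facet normal 0.431 -0.626 0.649
outer loop
vertex 4.425 0.588 2.981
vertex 2.644 -0.474 3.139
vertex 5.005 -0.612 1.438
endloop
endfacet
facet normal -0.284 0.588 0.757
outer loop
vertex 4.425 0.588 2.981
vertex 3.856 1.415 2.125
vertex 2.644 -0.474 3.139
endloop
endfacet
facet normal -0.431 0.626 -0.649
outer loop
vertex 2.075 0.352 2.282
vertex 3.856 1.415 2.125
vertex 2.655 -0.848 0.739
endloop
endfacet
facet normal 0.284 -0.589 -0.756
outer loop
vertex 4.436 0.214 0.581
vertex 5.005 -0.612 1.438
vertex 2.655 -0.848 0.739
endloop
endfacet
facet normal -0.431 0.626 -0.649
outer loop
vertex 2.655 -0.848 0.739
vertex 3.856 1.415 2.125
vertex 4.436 0.214 0.581
endloop
endfacet
facet normal 0.856 0.511 -0.076
outer loop
vertex 4.436 0.214 0.581
vertex 4.425 0.588 2.981
vertex 5.005 -0.612 1.438
endloop
endfacet
facet normal 0.856 0.511 -0.076
outer loop
vertex 3.856 1.415 2.125
vertex 4.425 0.588 2.981
vertex 4.436 0.214 0.581
endloop
endfacet
facet normal -0.758 -0.378 -0.532
outer loop
vertex -2.545 3.188 -1.85
vertex -2.99 2.996 -1.079
vertex -3.108 3.803 -1.484
endloop
endfacet
facet normal 0.207 0.633 -0.746
outer loop
vertex -2.545 3.188 -1.85
vertex -3.108 3.803 -1.484
vertex -1.006 3.955 -0.771
endloop
endfacet
facet normal 0.207 0.633 -0.746
outer loop
vertex -1.006 3.955 -0.771
vertex -3.108 3.803 -1.484
vertex -1.569 4.57 -0.406
endloop
endfacet
facet normal 0.758 0.379 0.531
outer loop
vertex -1.006 3.955 -0.771
vertex -1.569 4.57 -0.406
vertex -1.45 3.764 -0.001
endloop
endfacet
facet normal -0.758 -0.378 -0.531
outer loop
vertex -3.108 3.803 -1.484
vertex -2.99 2.996 -1.079
vertex -3.552 3.611 -0.714
endloop
endfacet
facet normal -0.432 0.901 -0.024
outer loop
vertex -3.108 3.803 -1.484
vertex -3.552 3.611 -0.714
vertex -1.569 4.57 -0.406
endloop
endfacet
facet normal -0.432 0.901 -0.024
outer loop
vertex -1.569 4.57 -0.406
vertex -3.552 3.611 -0.714
vertex -2.013 4.378 0.365
endloop
endfacet
facet normal 0.758 0.379 0.531
outer loop
vertex -1.569 4.57 -0.406
vertex -2.013 4.378 0.365
vertex -1.45 3.764 -0.001
endloop
endfacet
facet normal -0.758 -0.378 -0.531
outer loop
vertex -3.552 3.611 -0.714
vertex -2.99 2.996 -1.079
vertex -3.434 2.805 -0.309
endloop
endfacet
facet normal -0.639 0.269 0.721
outer loop
vertex -3.552 3.611 -0.714
vertex -3.434 2.805 -0.309
vertex -2.013 4.378 0.365
endloop
endfacet
facet normal -0.639 0.269 0.721
outer loop
vertex -2.013 4.378 0.365
vertex -3.434 2.805 -0.309
vertex -1.895 3.572 0.77
endloop
endfacet
facet normal 0.758 0.378 0.532
outer loop
vertex -2.013 4.378 0.365
vertex -1.895 3.572 0.77
vertex -1.45 3.764 -0.001
endloop
endfacet
facet normal -0.758 -0.379 -0.531
outer loop
vertex -3.434 2.805 -0.309
vertex -2.99 2.996 -1.079
vertex -2.871 2.19 -0.674
endloop
endfacet
facet normal -0.208 -0.633 0.746
outer loop
vertex -3.434 2.805 -0.309
vertex -2.871 2.19 -0.674
vertex -1.895 3.572 0.77
endloop
endfacet
facet normal -0.207 -0.633 0.746
outer loop
vertex -1.895 3.572 0.77
vertex -2.871 2.19 -0.674
vertex -1.332 2.957 0.404
endloop
endfacet
facet normal 0.758 0.378 0.532
outer loop
vertex -1.895 3.572 0.77
vertex -1.332 2.957 0.404
vertex -1.45 3.764 -0.001
endloop
endfacet
facet normal -0.758 -0.379 -0.531
outer loop
vertex -2.871 2.19 -0.674
vertex -2.99 2.996 -1.079
vertex -2.427 2.382 -1.445
endloop
endfacet
facet normal 0.432 -0.901 0.024
outer loop
vertex -2.871 2.19 -0.674
vertex -2.427 2.382 -1.445
vertex -1.332 2.957 0.404
endloop
endfacet
facet normal 0.432 -0.901 0.024
outer loop
vertex -1.332 2.957 0.404
vertex -2.427 2.382 -1.445
vertex -0.888 3.149 -0.366
endloop
endfacet
facet normal 0.758 0.378 0.531
outer loop
vertex -1.332 2.957 0.404
vertex -0.888 3.149 -0.366
vertex -1.45 3.764 -0.001
endloop
endfacet
facet normal -0.758 -0.378 -0.532
outer loop
vertex -2.427 2.382 -1.445
vertex -2.99 2.996 -1.079
vertex -2.545 3.188 -1.85
endloop
endfacet
facet normal 0.639 -0.269 -0.721
outer loop
vertex -2.427 2.382 -1.445
vertex -2.545 3.188 -1.85
vertex -0.888 3.149 -0.366
endloop
endfacet
facet normal 0.639 -0.269 -0.721
outer loop
vertex -0.888 3.149 -0.366
vertex -2.545 3.188 -1.85
vertex -1.006 3.955 -0.771
endloop
endfacet
facet normal 0.758 0.378 0.531
outer loop
vertex -0.888 3.149 -0.366
vertex -1.006 3.955 -0.771
vertex -1.45 3.764 -0.001
endloop
endfacet

endsolid


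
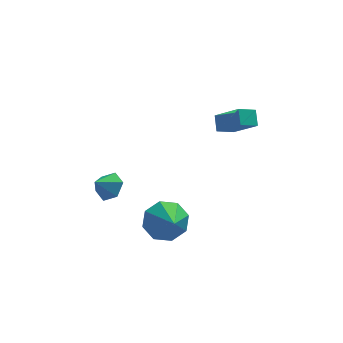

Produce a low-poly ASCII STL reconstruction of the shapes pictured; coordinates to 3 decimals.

solid 
facet normal 0.648 0.358 -0.672
outer loop
vertex -1.539 0.611 -2.627
vertex -1.843 0.141 -3.17
vertex -2.133 0.858 -3.068
endloop
endfacet
facet normal -0.351 0.531 0.771
outer loop
vertex -1.539 0.611 -2.627
vertex -2.133 0.858 -3.068
vertex -2.497 -0.221 -2.49
endloop
endfacet
facet normal 0.648 0.358 -0.673
outer loop
vertex -2.133 0.858 -3.068
vertex -1.843 0.141 -3.17
vertex -2.437 0.387 -3.611
endloop
endfacet
facet normal -0.904 0.393 0.165
outer loop
vertex -2.133 0.858 -3.068
vertex -2.437 0.387 -3.611
vertex -2.497 -0.221 -2.49
endloop
endfacet
facet normal 0.648 0.358 -0.673
outer loop
vertex -2.437 0.387 -3.611
vertex -1.843 0.141 -3.17
vertex -2.147 -0.329 -3.713
endloop
endfacet
facet normal -0.913 -0.337 -0.231
outer loop
vertex -2.437 0.387 -3.611
vertex -2.147 -0.329 -3.713
vertex -2.497 -0.221 -2.49
endloop
endfacet
facet normal 0.648 0.358 -0.672
outer loop
vertex -2.147 -0.329 -3.713
vertex -1.843 0.141 -3.17
vertex -1.553 -0.576 -3.272
endloop
endfacet
facet normal -0.369 -0.929 -0.024
outer loop
vertex -2.147 -0.329 -3.713
vertex -1.553 -0.576 -3.272
vertex -2.497 -0.221 -2.49
endloop
endfacet
facet normal 0.648 0.358 -0.672
outer loop
vertex -1.553 -0.576 -3.272
vertex -1.843 0.141 -3.17
vertex -1.249 -0.106 -2.729
endloop
endfacet
facet normal 0.184 -0.792 0.582
outer loop
vertex -1.553 -0.576 -3.272
vertex -1.249 -0.106 -2.729
vertex -2.497 -0.221 -2.49
endloop
endfacet
facet normal 0.648 0.358 -0.672
outer loop
vertex -1.249 -0.106 -2.729
vertex -1.843 0.141 -3.17
vertex -1.539 0.611 -2.627
endloop
endfacet
facet normal 0.193 -0.061 0.979
outer loop
vertex -1.249 -0.106 -2.729
vertex -1.539 0.611 -2.627
vertex -2.497 -0.221 -2.49
endloop
endfacet
facet normal -0.151 0.805 -0.574
outer loop
vertex 1.233 -2.741 -3.988
vertex 0.37 -2.51 -3.436
vertex 1.387 -2.264 -3.359
endloop
endfacet
facet normal 0.907 -0.412 0.091
outer loop
vertex 1.233 -2.741 -3.988
vertex 1.387 -2.264 -3.359
vertex 0.61 -3.79 -2.524
endloop
endfacet
facet normal -0.151 0.805 -0.574
outer loop
vertex 1.387 -2.264 -3.359
vertex 0.37 -2.51 -3.436
vertex 0.946 -1.931 -2.776
endloop
endfacet
facet normal 0.780 -0.057 0.623
outer loop
vertex 1.387 -2.264 -3.359
vertex 0.946 -1.931 -2.776
vertex 0.61 -3.79 -2.524
endloop
endfacet
facet normal -0.152 0.805 -0.573
outer loop
vertex 0.946 -1.931 -2.776
vertex 0.37 -2.51 -3.436
vertex 0.167 -1.938 -2.579
endloop
endfacet
facet normal 0.244 0.087 0.966
outer loop
vertex 0.946 -1.931 -2.776
vertex 0.167 -1.938 -2.579
vertex 0.61 -3.79 -2.524
endloop
endfacet
facet normal -0.150 0.806 -0.573
outer loop
vertex 0.167 -1.938 -2.579
vertex 0.37 -2.51 -3.436
vertex -0.494 -2.279 -2.885
endloop
endfacet
facet normal -0.391 -0.066 0.918
outer loop
vertex 0.167 -1.938 -2.579
vertex -0.494 -2.279 -2.885
vertex 0.61 -3.79 -2.524
endloop
endfacet
facet normal -0.151 0.805 -0.574
outer loop
vertex -0.494 -2.279 -2.885
vertex 0.37 -2.51 -3.436
vertex -0.648 -2.756 -3.513
endloop
endfacet
facet normal -0.749 -0.426 0.507
outer loop
vertex -0.494 -2.279 -2.885
vertex -0.648 -2.756 -3.513
vertex 0.61 -3.79 -2.524
endloop
endfacet
facet normal -0.151 0.805 -0.574
outer loop
vertex -0.648 -2.756 -3.513
vertex 0.37 -2.51 -3.436
vertex -0.207 -3.089 -4.096
endloop
endfacet
facet normal -0.623 -0.782 -0.025
outer loop
vertex -0.648 -2.756 -3.513
vertex -0.207 -3.089 -4.096
vertex 0.61 -3.79 -2.524
endloop
endfacet
facet normal -0.152 0.805 -0.573
outer loop
vertex -0.207 -3.089 -4.096
vertex 0.37 -2.51 -3.436
vertex 0.573 -3.082 -4.293
endloop
endfacet
facet normal -0.085 -0.926 -0.369
outer loop
vertex -0.207 -3.089 -4.096
vertex 0.573 -3.082 -4.293
vertex 0.61 -3.79 -2.524
endloop
endfacet
facet normal -0.151 0.805 -0.573
outer loop
vertex 0.573 -3.082 -4.293
vertex 0.37 -2.51 -3.436
vertex 1.233 -2.741 -3.988
endloop
endfacet
facet normal 0.548 -0.773 -0.321
outer loop
vertex 0.573 -3.082 -4.293
vertex 1.233 -2.741 -3.988
vertex 0.61 -3.79 -2.524
endloop
endfacet
facet normal -0.839 -0.359 0.408
outer loop
vertex 3.566 -2.076 2.309
vertex 3.56 -1.447 2.851
vertex 2.68 -1.187 1.269
endloop
endfacet
facet normal 0.006 -0.757 -0.653
outer loop
vertex 3.46 -0.853 0.889
vertex 3.566 -2.076 2.309
vertex 2.68 -1.187 1.269
endloop
endfacet
facet normal -0.839 -0.360 0.408
outer loop
vertex 2.68 -1.187 1.269
vertex 3.56 -1.447 2.851
vertex 2.674 -0.559 1.811
endloop
endfacet
facet normal -0.544 0.545 -0.638
outer loop
vertex 2.674 -0.559 1.811
vertex 3.46 -0.853 0.889
vertex 2.68 -1.187 1.269
endloop
endfacet
facet normal 0.544 -0.545 0.638
outer loop
vertex 3.566 -2.076 2.309
vertex 4.34 -1.113 2.471
vertex 3.56 -1.447 2.851
endloop
endfacet
facet normal 0.007 -0.757 -0.653
outer loop
vertex 4.346 -1.741 1.929
vertex 3.566 -2.076 2.309
vertex 3.46 -0.853 0.889
endloop
endfacet
facet normal 0.545 -0.545 0.637
outer loop
vertex 4.346 -1.741 1.929
vertex 4.34 -1.113 2.471
vertex 3.566 -2.076 2.309
endloop
endfacet
facet normal -0.007 0.758 0.653
outer loop
vertex 3.56 -1.447 2.851
vertex 4.34 -1.113 2.471
vertex 2.674 -0.559 1.811
endloop
endfacet
facet normal -0.545 0.544 -0.638
outer loop
vertex 3.454 -0.224 1.431
vertex 3.46 -0.853 0.889
vertex 2.674 -0.559 1.811
endloop
endfacet
facet normal -0.007 0.757 0.653
outer loop
vertex 2.674 -0.559 1.811
vertex 4.34 -1.113 2.471
vertex 3.454 -0.224 1.431
endloop
endfacet
facet normal 0.839 0.360 -0.408
outer loop
vertex 3.454 -0.224 1.431
vertex 4.346 -1.741 1.929
vertex 3.46 -0.853 0.889
endloop
endfacet
facet normal 0.839 0.360 -0.408
outer loop
vertex 4.34 -1.113 2.471
vertex 4.346 -1.741 1.929
vertex 3.454 -0.224 1.431
endloop
endfacet

endsolid


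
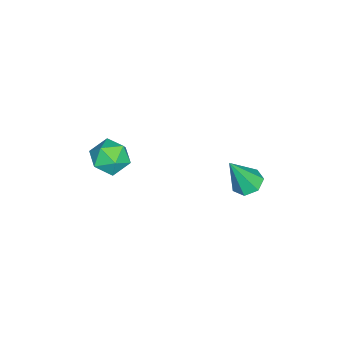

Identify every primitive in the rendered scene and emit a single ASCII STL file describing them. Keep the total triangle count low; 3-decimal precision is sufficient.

solid 
facet normal 0.214 0.868 0.449
outer loop
vertex 1.372 -0.338 -2.325
vertex 1.179 -0.676 -1.579
vertex 1.967 -0.72 -1.87
endloop
endfacet
facet normal 0.608 0.781 -0.140
outer loop
vertex 1.372 -0.338 -2.325
vertex 1.967 -0.72 -1.87
vertex 1.931 -0.841 -2.702
endloop
endfacet
facet normal 0.164 0.702 -0.693
outer loop
vertex 1.372 -0.338 -2.325
vertex 1.931 -0.841 -2.702
vertex 1.121 -0.872 -2.925
endloop
endfacet
facet normal -0.504 0.739 -0.447
outer loop
vertex 1.372 -0.338 -2.325
vertex 1.121 -0.872 -2.925
vertex 0.656 -0.77 -2.231
endloop
endfacet
facet normal -0.474 0.842 0.259
outer loop
vertex 1.372 -0.338 -2.325
vertex 0.656 -0.77 -2.231
vertex 1.179 -0.676 -1.579
endloop
endfacet
facet normal 0.982 0.177 -0.068
outer loop
vertex 1.931 -0.841 -2.702
vertex 1.967 -0.72 -1.87
vertex 2.084 -1.49 -2.189
endloop
endfacet
facet normal 0.344 0.317 0.884
outer loop
vertex 1.967 -0.72 -1.87
vertex 1.179 -0.676 -1.579
vertex 1.619 -1.388 -1.495
endloop
endfacet
facet normal -0.769 0.275 0.577
outer loop
vertex 1.179 -0.676 -1.579
vertex 0.656 -0.77 -2.231
vertex 0.809 -1.419 -1.718
endloop
endfacet
facet normal -0.818 0.109 -0.564
outer loop
vertex 0.656 -0.77 -2.231
vertex 1.121 -0.872 -2.925
vertex 0.773 -1.54 -2.55
endloop
endfacet
facet normal 0.263 0.049 -0.963
outer loop
vertex 1.121 -0.872 -2.925
vertex 1.931 -0.841 -2.702
vertex 1.561 -1.584 -2.841
endloop
endfacet
facet normal 0.504 -0.739 0.447
outer loop
vertex 1.368 -1.922 -2.095
vertex 2.084 -1.49 -2.189
vertex 1.619 -1.388 -1.495
endloop
endfacet
facet normal -0.164 -0.702 0.693
outer loop
vertex 1.368 -1.922 -2.095
vertex 1.619 -1.388 -1.495
vertex 0.809 -1.419 -1.718
endloop
endfacet
facet normal -0.608 -0.781 0.140
outer loop
vertex 1.368 -1.922 -2.095
vertex 0.809 -1.419 -1.718
vertex 0.773 -1.54 -2.55
endloop
endfacet
facet normal -0.214 -0.868 -0.449
outer loop
vertex 1.368 -1.922 -2.095
vertex 0.773 -1.54 -2.55
vertex 1.561 -1.584 -2.841
endloop
endfacet
facet normal 0.474 -0.842 -0.259
outer loop
vertex 1.368 -1.922 -2.095
vertex 1.561 -1.584 -2.841
vertex 2.084 -1.49 -2.189
endloop
endfacet
facet normal 0.818 -0.109 0.564
outer loop
vertex 1.619 -1.388 -1.495
vertex 2.084 -1.49 -2.189
vertex 1.967 -0.72 -1.87
endloop
endfacet
facet normal -0.263 -0.049 0.963
outer loop
vertex 0.809 -1.419 -1.718
vertex 1.619 -1.388 -1.495
vertex 1.179 -0.676 -1.579
endloop
endfacet
facet normal -0.982 -0.177 0.068
outer loop
vertex 0.773 -1.54 -2.55
vertex 0.809 -1.419 -1.718
vertex 0.656 -0.77 -2.231
endloop
endfacet
facet normal -0.344 -0.317 -0.884
outer loop
vertex 1.561 -1.584 -2.841
vertex 0.773 -1.54 -2.55
vertex 1.121 -0.872 -2.925
endloop
endfacet
facet normal 0.769 -0.275 -0.577
outer loop
vertex 2.084 -1.49 -2.189
vertex 1.561 -1.584 -2.841
vertex 1.931 -0.841 -2.702
endloop
endfacet
facet normal -0.289 0.338 -0.896
outer loop
vertex 0.067 3.172 -4.334
vertex -0.319 3.621 -4.04
vertex 0.313 3.677 -4.223
endloop
endfacet
facet normal 0.903 -0.421 -0.086
outer loop
vertex 0.067 3.172 -4.334
vertex 0.313 3.677 -4.223
vertex 0.179 3.039 -2.5
endloop
endfacet
facet normal -0.289 0.338 -0.895
outer loop
vertex 0.313 3.677 -4.223
vertex -0.319 3.621 -4.04
vertex 0.084 4.14 -3.974
endloop
endfacet
facet normal 0.917 0.346 0.199
outer loop
vertex 0.313 3.677 -4.223
vertex 0.084 4.14 -3.974
vertex 0.179 3.039 -2.5
endloop
endfacet
facet normal -0.290 0.339 -0.895
outer loop
vertex 0.084 4.14 -3.974
vertex -0.319 3.621 -4.04
vertex -0.448 4.211 -3.775
endloop
endfacet
facet normal 0.311 0.771 0.556
outer loop
vertex 0.084 4.14 -3.974
vertex -0.448 4.211 -3.775
vertex 0.179 3.039 -2.5
endloop
endfacet
facet normal -0.289 0.339 -0.895
outer loop
vertex -0.448 4.211 -3.775
vertex -0.319 3.621 -4.04
vertex -0.883 3.838 -3.776
endloop
endfacet
facet normal -0.457 0.531 0.713
outer loop
vertex -0.448 4.211 -3.775
vertex -0.883 3.838 -3.776
vertex 0.179 3.039 -2.5
endloop
endfacet
facet normal -0.290 0.337 -0.896
outer loop
vertex -0.883 3.838 -3.776
vertex -0.319 3.621 -4.04
vertex -0.893 3.301 -3.975
endloop
endfacet
facet normal -0.810 -0.191 0.555
outer loop
vertex -0.883 3.838 -3.776
vertex -0.893 3.301 -3.975
vertex 0.179 3.039 -2.5
endloop
endfacet
facet normal -0.290 0.338 -0.895
outer loop
vertex -0.893 3.301 -3.975
vertex -0.319 3.621 -4.04
vertex -0.47 3.005 -4.224
endloop
endfacet
facet normal -0.481 -0.854 0.198
outer loop
vertex -0.893 3.301 -3.975
vertex -0.47 3.005 -4.224
vertex 0.179 3.039 -2.5
endloop
endfacet
facet normal -0.289 0.338 -0.896
outer loop
vertex -0.47 3.005 -4.224
vertex -0.319 3.621 -4.04
vertex 0.067 3.172 -4.334
endloop
endfacet
facet normal 0.280 -0.956 -0.086
outer loop
vertex -0.47 3.005 -4.224
vertex 0.067 3.172 -4.334
vertex 0.179 3.039 -2.5
endloop
endfacet

endsolid


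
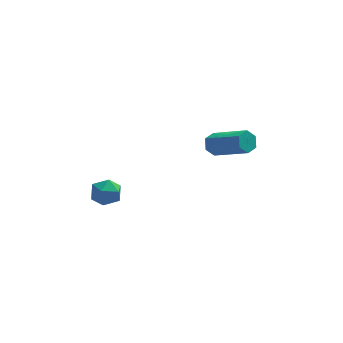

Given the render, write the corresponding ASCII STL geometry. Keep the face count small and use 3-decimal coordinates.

solid 
facet normal -0.671 0.541 -0.507
outer loop
vertex 2.441 3.011 1.329
vertex 2.034 2.953 1.806
vertex 2.436 3.438 1.792
endloop
endfacet
facet normal 0.741 0.498 -0.451
outer loop
vertex 2.441 3.011 1.329
vertex 2.436 3.438 1.792
vertex 3.912 1.825 2.436
endloop
endfacet
facet normal 0.741 0.498 -0.451
outer loop
vertex 3.912 1.825 2.436
vertex 2.436 3.438 1.792
vertex 3.907 2.252 2.899
endloop
endfacet
facet normal 0.673 -0.540 0.506
outer loop
vertex 3.912 1.825 2.436
vertex 3.907 2.252 2.899
vertex 3.506 1.767 2.914
endloop
endfacet
facet normal -0.672 0.542 -0.505
outer loop
vertex 2.436 3.438 1.792
vertex 2.034 2.953 1.806
vertex 2.03 3.38 2.27
endloop
endfacet
facet normal 0.364 0.836 0.411
outer loop
vertex 2.436 3.438 1.792
vertex 2.03 3.38 2.27
vertex 3.907 2.252 2.899
endloop
endfacet
facet normal 0.364 0.836 0.411
outer loop
vertex 3.907 2.252 2.899
vertex 2.03 3.38 2.27
vertex 3.501 2.194 3.377
endloop
endfacet
facet normal 0.673 -0.540 0.506
outer loop
vertex 3.907 2.252 2.899
vertex 3.501 2.194 3.377
vertex 3.506 1.767 2.914
endloop
endfacet
facet normal -0.672 0.542 -0.505
outer loop
vertex 2.03 3.38 2.27
vertex 2.034 2.953 1.806
vertex 1.628 2.895 2.284
endloop
endfacet
facet normal -0.377 0.337 0.863
outer loop
vertex 2.03 3.38 2.27
vertex 1.628 2.895 2.284
vertex 3.501 2.194 3.377
endloop
endfacet
facet normal -0.377 0.337 0.863
outer loop
vertex 3.501 2.194 3.377
vertex 1.628 2.895 2.284
vertex 3.099 1.709 3.391
endloop
endfacet
facet normal 0.671 -0.541 0.507
outer loop
vertex 3.501 2.194 3.377
vertex 3.099 1.709 3.391
vertex 3.506 1.767 2.914
endloop
endfacet
facet normal -0.673 0.540 -0.506
outer loop
vertex 1.628 2.895 2.284
vertex 2.034 2.953 1.806
vertex 1.633 2.468 1.821
endloop
endfacet
facet normal -0.741 -0.498 0.451
outer loop
vertex 1.628 2.895 2.284
vertex 1.633 2.468 1.821
vertex 3.099 1.709 3.391
endloop
endfacet
facet normal -0.741 -0.498 0.451
outer loop
vertex 3.099 1.709 3.391
vertex 1.633 2.468 1.821
vertex 3.104 1.282 2.928
endloop
endfacet
facet normal 0.671 -0.541 0.507
outer loop
vertex 3.099 1.709 3.391
vertex 3.104 1.282 2.928
vertex 3.506 1.767 2.914
endloop
endfacet
facet normal -0.673 0.540 -0.506
outer loop
vertex 1.633 2.468 1.821
vertex 2.034 2.953 1.806
vertex 2.039 2.526 1.343
endloop
endfacet
facet normal -0.364 -0.836 -0.411
outer loop
vertex 1.633 2.468 1.821
vertex 2.039 2.526 1.343
vertex 3.104 1.282 2.928
endloop
endfacet
facet normal -0.364 -0.836 -0.411
outer loop
vertex 3.104 1.282 2.928
vertex 2.039 2.526 1.343
vertex 3.51 1.34 2.45
endloop
endfacet
facet normal 0.672 -0.542 0.505
outer loop
vertex 3.104 1.282 2.928
vertex 3.51 1.34 2.45
vertex 3.506 1.767 2.914
endloop
endfacet
facet normal -0.671 0.541 -0.507
outer loop
vertex 2.039 2.526 1.343
vertex 2.034 2.953 1.806
vertex 2.441 3.011 1.329
endloop
endfacet
facet normal 0.377 -0.337 -0.863
outer loop
vertex 2.039 2.526 1.343
vertex 2.441 3.011 1.329
vertex 3.51 1.34 2.45
endloop
endfacet
facet normal 0.377 -0.337 -0.863
outer loop
vertex 3.51 1.34 2.45
vertex 2.441 3.011 1.329
vertex 3.912 1.825 2.436
endloop
endfacet
facet normal 0.672 -0.542 0.505
outer loop
vertex 3.51 1.34 2.45
vertex 3.912 1.825 2.436
vertex 3.506 1.767 2.914
endloop
endfacet
facet normal -0.373 -0.060 0.926
outer loop
vertex -3.534 -3.059 4.152
vertex -3.161 -3.734 4.259
vertex -2.812 -3.063 4.443
endloop
endfacet
facet normal -0.290 0.620 0.729
outer loop
vertex -3.534 -3.059 4.152
vertex -2.812 -3.063 4.443
vertex -3.015 -2.533 3.911
endloop
endfacet
facet normal -0.673 0.727 0.136
outer loop
vertex -3.534 -3.059 4.152
vertex -3.015 -2.533 3.911
vertex -3.489 -2.876 3.398
endloop
endfacet
facet normal -0.993 0.111 -0.032
outer loop
vertex -3.534 -3.059 4.152
vertex -3.489 -2.876 3.398
vertex -3.579 -3.618 3.613
endloop
endfacet
facet normal -0.808 -0.374 0.455
outer loop
vertex -3.534 -3.059 4.152
vertex -3.579 -3.618 3.613
vertex -3.161 -3.734 4.259
endloop
endfacet
facet normal 0.399 0.721 0.566
outer loop
vertex -3.015 -2.533 3.911
vertex -2.812 -3.063 4.443
vertex -2.321 -2.882 3.867
endloop
endfacet
facet normal 0.265 -0.381 0.886
outer loop
vertex -2.812 -3.063 4.443
vertex -3.161 -3.734 4.259
vertex -2.411 -3.624 4.082
endloop
endfacet
facet normal -0.439 -0.890 0.125
outer loop
vertex -3.161 -3.734 4.259
vertex -3.579 -3.618 3.613
vertex -2.885 -3.967 3.569
endloop
endfacet
facet normal -0.741 -0.102 -0.664
outer loop
vertex -3.579 -3.618 3.613
vertex -3.489 -2.876 3.398
vertex -3.088 -3.437 3.037
endloop
endfacet
facet normal -0.223 0.893 -0.391
outer loop
vertex -3.489 -2.876 3.398
vertex -3.015 -2.533 3.911
vertex -2.739 -2.766 3.221
endloop
endfacet
facet normal 0.993 -0.111 0.032
outer loop
vertex -2.366 -3.441 3.328
vertex -2.321 -2.882 3.867
vertex -2.411 -3.624 4.082
endloop
endfacet
facet normal 0.673 -0.727 -0.136
outer loop
vertex -2.366 -3.441 3.328
vertex -2.411 -3.624 4.082
vertex -2.885 -3.967 3.569
endloop
endfacet
facet normal 0.290 -0.620 -0.729
outer loop
vertex -2.366 -3.441 3.328
vertex -2.885 -3.967 3.569
vertex -3.088 -3.437 3.037
endloop
endfacet
facet normal 0.373 0.060 -0.926
outer loop
vertex -2.366 -3.441 3.328
vertex -3.088 -3.437 3.037
vertex -2.739 -2.766 3.221
endloop
endfacet
facet normal 0.808 0.374 -0.455
outer loop
vertex -2.366 -3.441 3.328
vertex -2.739 -2.766 3.221
vertex -2.321 -2.882 3.867
endloop
endfacet
facet normal 0.741 0.102 0.664
outer loop
vertex -2.411 -3.624 4.082
vertex -2.321 -2.882 3.867
vertex -2.812 -3.063 4.443
endloop
endfacet
facet normal 0.223 -0.893 0.391
outer loop
vertex -2.885 -3.967 3.569
vertex -2.411 -3.624 4.082
vertex -3.161 -3.734 4.259
endloop
endfacet
facet normal -0.399 -0.721 -0.566
outer loop
vertex -3.088 -3.437 3.037
vertex -2.885 -3.967 3.569
vertex -3.579 -3.618 3.613
endloop
endfacet
facet normal -0.265 0.381 -0.886
outer loop
vertex -2.739 -2.766 3.221
vertex -3.088 -3.437 3.037
vertex -3.489 -2.876 3.398
endloop
endfacet
facet normal 0.439 0.890 -0.125
outer loop
vertex -2.321 -2.882 3.867
vertex -2.739 -2.766 3.221
vertex -3.015 -2.533 3.911
endloop
endfacet

endsolid


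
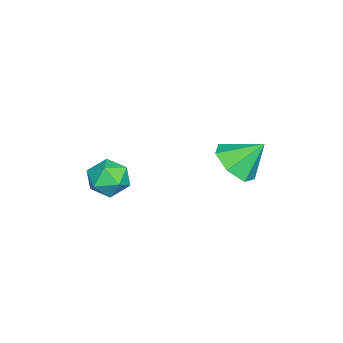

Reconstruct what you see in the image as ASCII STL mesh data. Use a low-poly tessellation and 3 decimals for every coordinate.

solid 
facet normal -0.752 0.366 0.549
outer loop
vertex 2.58 -3.649 2.315
vertex 2.819 -4.139 2.969
vertex 3.14 -3.355 2.886
endloop
endfacet
facet normal -0.523 0.849 0.076
outer loop
vertex 2.58 -3.649 2.315
vertex 3.14 -3.355 2.886
vertex 3.26 -3.207 2.056
endloop
endfacet
facet normal -0.588 0.567 -0.576
outer loop
vertex 2.58 -3.649 2.315
vertex 3.26 -3.207 2.056
vertex 3.013 -3.9 1.626
endloop
endfacet
facet normal -0.858 -0.090 -0.506
outer loop
vertex 2.58 -3.649 2.315
vertex 3.013 -3.9 1.626
vertex 2.74 -4.476 2.191
endloop
endfacet
facet normal -0.958 -0.214 0.190
outer loop
vertex 2.58 -3.649 2.315
vertex 2.74 -4.476 2.191
vertex 2.819 -4.139 2.969
endloop
endfacet
facet normal 0.170 0.966 0.197
outer loop
vertex 3.26 -3.207 2.056
vertex 3.14 -3.355 2.886
vertex 3.92 -3.424 2.549
endloop
endfacet
facet normal -0.199 0.184 0.963
outer loop
vertex 3.14 -3.355 2.886
vertex 2.819 -4.139 2.969
vertex 3.647 -4.0 3.114
endloop
endfacet
facet normal -0.533 -0.755 0.381
outer loop
vertex 2.819 -4.139 2.969
vertex 2.74 -4.476 2.191
vertex 3.4 -4.693 2.684
endloop
endfacet
facet normal -0.371 -0.555 -0.745
outer loop
vertex 2.74 -4.476 2.191
vertex 3.013 -3.9 1.626
vertex 3.52 -4.545 1.854
endloop
endfacet
facet normal 0.065 0.509 -0.858
outer loop
vertex 3.013 -3.9 1.626
vertex 3.26 -3.207 2.056
vertex 3.841 -3.761 1.771
endloop
endfacet
facet normal 0.858 0.090 0.506
outer loop
vertex 4.08 -4.251 2.425
vertex 3.92 -3.424 2.549
vertex 3.647 -4.0 3.114
endloop
endfacet
facet normal 0.588 -0.567 0.576
outer loop
vertex 4.08 -4.251 2.425
vertex 3.647 -4.0 3.114
vertex 3.4 -4.693 2.684
endloop
endfacet
facet normal 0.523 -0.849 -0.076
outer loop
vertex 4.08 -4.251 2.425
vertex 3.4 -4.693 2.684
vertex 3.52 -4.545 1.854
endloop
endfacet
facet normal 0.752 -0.366 -0.549
outer loop
vertex 4.08 -4.251 2.425
vertex 3.52 -4.545 1.854
vertex 3.841 -3.761 1.771
endloop
endfacet
facet normal 0.958 0.214 -0.190
outer loop
vertex 4.08 -4.251 2.425
vertex 3.841 -3.761 1.771
vertex 3.92 -3.424 2.549
endloop
endfacet
facet normal 0.371 0.555 0.745
outer loop
vertex 3.647 -4.0 3.114
vertex 3.92 -3.424 2.549
vertex 3.14 -3.355 2.886
endloop
endfacet
facet normal -0.065 -0.509 0.858
outer loop
vertex 3.4 -4.693 2.684
vertex 3.647 -4.0 3.114
vertex 2.819 -4.139 2.969
endloop
endfacet
facet normal -0.170 -0.966 -0.197
outer loop
vertex 3.52 -4.545 1.854
vertex 3.4 -4.693 2.684
vertex 2.74 -4.476 2.191
endloop
endfacet
facet normal 0.199 -0.184 -0.963
outer loop
vertex 3.841 -3.761 1.771
vertex 3.52 -4.545 1.854
vertex 3.013 -3.9 1.626
endloop
endfacet
facet normal 0.533 0.755 -0.381
outer loop
vertex 3.92 -3.424 2.549
vertex 3.841 -3.761 1.771
vertex 3.26 -3.207 2.056
endloop
endfacet
facet normal 0.147 -0.690 -0.709
outer loop
vertex 1.918 -0.543 3.203
vertex 1.535 0.07 2.527
vertex 2.478 -0.022 2.812
endloop
endfacet
facet normal 0.552 0.033 0.833
outer loop
vertex 1.918 -0.543 3.203
vertex 2.478 -0.022 2.812
vertex 1.325 1.05 3.533
endloop
endfacet
facet normal 0.147 -0.689 -0.710
outer loop
vertex 2.478 -0.022 2.812
vertex 1.535 0.07 2.527
vertex 2.328 0.569 2.207
endloop
endfacet
facet normal 0.746 0.559 0.361
outer loop
vertex 2.478 -0.022 2.812
vertex 2.328 0.569 2.207
vertex 1.325 1.05 3.533
endloop
endfacet
facet normal 0.148 -0.690 -0.709
outer loop
vertex 2.328 0.569 2.207
vertex 1.535 0.07 2.527
vertex 1.58 0.784 1.842
endloop
endfacet
facet normal 0.320 0.942 -0.100
outer loop
vertex 2.328 0.569 2.207
vertex 1.58 0.784 1.842
vertex 1.325 1.05 3.533
endloop
endfacet
facet normal 0.148 -0.690 -0.709
outer loop
vertex 1.58 0.784 1.842
vertex 1.535 0.07 2.527
vertex 0.798 0.461 1.993
endloop
endfacet
facet normal -0.407 0.891 -0.202
outer loop
vertex 1.58 0.784 1.842
vertex 0.798 0.461 1.993
vertex 1.325 1.05 3.533
endloop
endfacet
facet normal 0.147 -0.690 -0.708
outer loop
vertex 0.798 0.461 1.993
vertex 1.535 0.07 2.527
vertex 0.571 -0.155 2.546
endloop
endfacet
facet normal -0.885 0.445 0.133
outer loop
vertex 0.798 0.461 1.993
vertex 0.571 -0.155 2.546
vertex 1.325 1.05 3.533
endloop
endfacet
facet normal 0.147 -0.690 -0.709
outer loop
vertex 0.571 -0.155 2.546
vertex 1.535 0.07 2.527
vertex 1.069 -0.602 3.084
endloop
endfacet
facet normal -0.757 -0.060 0.651
outer loop
vertex 0.571 -0.155 2.546
vertex 1.069 -0.602 3.084
vertex 1.325 1.05 3.533
endloop
endfacet
facet normal 0.147 -0.690 -0.709
outer loop
vertex 1.069 -0.602 3.084
vertex 1.535 0.07 2.527
vertex 1.918 -0.543 3.203
endloop
endfacet
facet normal -0.118 -0.243 0.963
outer loop
vertex 1.069 -0.602 3.084
vertex 1.918 -0.543 3.203
vertex 1.325 1.05 3.533
endloop
endfacet

endsolid


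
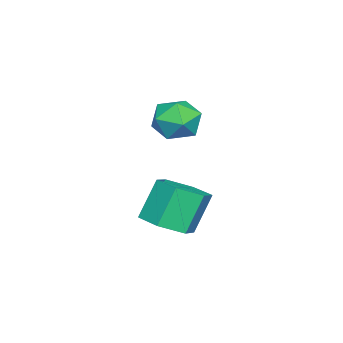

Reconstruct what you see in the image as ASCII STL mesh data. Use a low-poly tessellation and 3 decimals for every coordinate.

solid 
facet normal 0.409 -0.232 -0.882
outer loop
vertex 1.756 3.185 -0.945
vertex 1.368 2.543 -0.956
vertex 1.074 3.164 -1.256
endloop
endfacet
facet normal 0.072 0.972 -0.223
outer loop
vertex 1.756 3.185 -0.945
vertex 1.074 3.164 -1.256
vertex 1.24 3.478 0.166
endloop
endfacet
facet normal 0.073 0.972 -0.223
outer loop
vertex 1.24 3.478 0.166
vertex 1.074 3.164 -1.256
vertex 0.558 3.458 -0.145
endloop
endfacet
facet normal -0.409 0.234 0.882
outer loop
vertex 1.24 3.478 0.166
vertex 0.558 3.458 -0.145
vertex 0.852 2.837 0.156
endloop
endfacet
facet normal 0.409 -0.233 -0.882
outer loop
vertex 1.074 3.164 -1.256
vertex 1.368 2.543 -0.956
vertex 0.686 2.523 -1.267
endloop
endfacet
facet normal -0.751 0.463 -0.471
outer loop
vertex 1.074 3.164 -1.256
vertex 0.686 2.523 -1.267
vertex 0.558 3.458 -0.145
endloop
endfacet
facet normal -0.752 0.462 -0.471
outer loop
vertex 0.558 3.458 -0.145
vertex 0.686 2.523 -1.267
vertex 0.17 2.816 -0.155
endloop
endfacet
facet normal -0.409 0.234 0.882
outer loop
vertex 0.558 3.458 -0.145
vertex 0.17 2.816 -0.155
vertex 0.852 2.837 0.156
endloop
endfacet
facet normal 0.409 -0.234 -0.882
outer loop
vertex 0.686 2.523 -1.267
vertex 1.368 2.543 -0.956
vertex 0.98 1.902 -0.966
endloop
endfacet
facet normal -0.824 -0.510 -0.248
outer loop
vertex 0.686 2.523 -1.267
vertex 0.98 1.902 -0.966
vertex 0.17 2.816 -0.155
endloop
endfacet
facet normal -0.824 -0.510 -0.248
outer loop
vertex 0.17 2.816 -0.155
vertex 0.98 1.902 -0.966
vertex 0.464 2.195 0.145
endloop
endfacet
facet normal -0.409 0.232 0.882
outer loop
vertex 0.17 2.816 -0.155
vertex 0.464 2.195 0.145
vertex 0.852 2.837 0.156
endloop
endfacet
facet normal 0.409 -0.234 -0.882
outer loop
vertex 0.98 1.902 -0.966
vertex 1.368 2.543 -0.956
vertex 1.662 1.922 -0.655
endloop
endfacet
facet normal -0.073 -0.972 0.223
outer loop
vertex 0.98 1.902 -0.966
vertex 1.662 1.922 -0.655
vertex 0.464 2.195 0.145
endloop
endfacet
facet normal -0.072 -0.972 0.224
outer loop
vertex 0.464 2.195 0.145
vertex 1.662 1.922 -0.655
vertex 1.146 2.216 0.456
endloop
endfacet
facet normal -0.409 0.232 0.882
outer loop
vertex 0.464 2.195 0.145
vertex 1.146 2.216 0.456
vertex 0.852 2.837 0.156
endloop
endfacet
facet normal 0.409 -0.234 -0.882
outer loop
vertex 1.662 1.922 -0.655
vertex 1.368 2.543 -0.956
vertex 2.05 2.564 -0.645
endloop
endfacet
facet normal 0.752 -0.462 0.471
outer loop
vertex 1.662 1.922 -0.655
vertex 2.05 2.564 -0.645
vertex 1.146 2.216 0.456
endloop
endfacet
facet normal 0.751 -0.463 0.471
outer loop
vertex 1.146 2.216 0.456
vertex 2.05 2.564 -0.645
vertex 1.534 2.857 0.467
endloop
endfacet
facet normal -0.409 0.233 0.882
outer loop
vertex 1.146 2.216 0.456
vertex 1.534 2.857 0.467
vertex 0.852 2.837 0.156
endloop
endfacet
facet normal 0.409 -0.232 -0.882
outer loop
vertex 2.05 2.564 -0.645
vertex 1.368 2.543 -0.956
vertex 1.756 3.185 -0.945
endloop
endfacet
facet normal 0.824 0.510 0.248
outer loop
vertex 2.05 2.564 -0.645
vertex 1.756 3.185 -0.945
vertex 1.534 2.857 0.467
endloop
endfacet
facet normal 0.824 0.510 0.248
outer loop
vertex 1.534 2.857 0.467
vertex 1.756 3.185 -0.945
vertex 1.24 3.478 0.166
endloop
endfacet
facet normal -0.409 0.234 0.882
outer loop
vertex 1.534 2.857 0.467
vertex 1.24 3.478 0.166
vertex 0.852 2.837 0.156
endloop
endfacet
facet normal 0.347 0.938 -0.010
outer loop
vertex -1.46 2.305 0.877
vertex -1.674 2.392 1.598
vertex -0.981 2.134 1.437
endloop
endfacet
facet normal 0.720 0.524 -0.456
outer loop
vertex -1.46 2.305 0.877
vertex -0.981 2.134 1.437
vertex -1.034 1.681 0.833
endloop
endfacet
facet normal 0.266 0.247 -0.932
outer loop
vertex -1.46 2.305 0.877
vertex -1.034 1.681 0.833
vertex -1.76 1.659 0.62
endloop
endfacet
facet normal -0.388 0.491 -0.780
outer loop
vertex -1.46 2.305 0.877
vertex -1.76 1.659 0.62
vertex -2.156 2.098 1.093
endloop
endfacet
facet normal -0.338 0.917 -0.211
outer loop
vertex -1.46 2.305 0.877
vertex -2.156 2.098 1.093
vertex -1.674 2.392 1.598
endloop
endfacet
facet normal 0.997 -0.013 -0.078
outer loop
vertex -1.034 1.681 0.833
vertex -0.981 2.134 1.437
vertex -0.984 1.382 1.527
endloop
endfacet
facet normal 0.394 0.656 0.644
outer loop
vertex -0.981 2.134 1.437
vertex -1.674 2.392 1.598
vertex -1.38 1.821 2.0
endloop
endfacet
facet normal -0.714 0.622 0.320
outer loop
vertex -1.674 2.392 1.598
vertex -2.156 2.098 1.093
vertex -2.106 1.799 1.787
endloop
endfacet
facet normal -0.795 -0.069 -0.602
outer loop
vertex -2.156 2.098 1.093
vertex -1.76 1.659 0.62
vertex -2.159 1.346 1.183
endloop
endfacet
facet normal 0.263 -0.461 -0.847
outer loop
vertex -1.76 1.659 0.62
vertex -1.034 1.681 0.833
vertex -1.466 1.088 1.022
endloop
endfacet
facet normal 0.388 -0.491 0.780
outer loop
vertex -1.68 1.175 1.743
vertex -0.984 1.382 1.527
vertex -1.38 1.821 2.0
endloop
endfacet
facet normal -0.266 -0.247 0.932
outer loop
vertex -1.68 1.175 1.743
vertex -1.38 1.821 2.0
vertex -2.106 1.799 1.787
endloop
endfacet
facet normal -0.720 -0.524 0.456
outer loop
vertex -1.68 1.175 1.743
vertex -2.106 1.799 1.787
vertex -2.159 1.346 1.183
endloop
endfacet
facet normal -0.347 -0.938 0.010
outer loop
vertex -1.68 1.175 1.743
vertex -2.159 1.346 1.183
vertex -1.466 1.088 1.022
endloop
endfacet
facet normal 0.338 -0.917 0.211
outer loop
vertex -1.68 1.175 1.743
vertex -1.466 1.088 1.022
vertex -0.984 1.382 1.527
endloop
endfacet
facet normal 0.795 0.069 0.602
outer loop
vertex -1.38 1.821 2.0
vertex -0.984 1.382 1.527
vertex -0.981 2.134 1.437
endloop
endfacet
facet normal -0.263 0.461 0.847
outer loop
vertex -2.106 1.799 1.787
vertex -1.38 1.821 2.0
vertex -1.674 2.392 1.598
endloop
endfacet
facet normal -0.997 0.013 0.078
outer loop
vertex -2.159 1.346 1.183
vertex -2.106 1.799 1.787
vertex -2.156 2.098 1.093
endloop
endfacet
facet normal -0.394 -0.656 -0.644
outer loop
vertex -1.466 1.088 1.022
vertex -2.159 1.346 1.183
vertex -1.76 1.659 0.62
endloop
endfacet
facet normal 0.714 -0.622 -0.320
outer loop
vertex -0.984 1.382 1.527
vertex -1.466 1.088 1.022
vertex -1.034 1.681 0.833
endloop
endfacet

endsolid


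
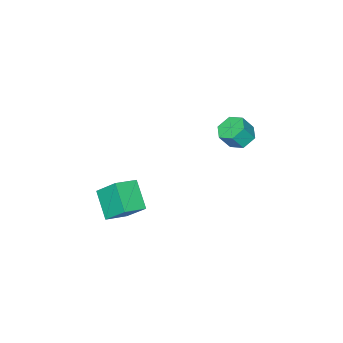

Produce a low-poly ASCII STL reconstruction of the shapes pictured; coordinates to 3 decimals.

solid 
facet normal -0.503 0.230 -0.833
outer loop
vertex -3.354 2.516 0.525
vertex -4.161 2.677 1.057
vertex -3.535 3.411 0.882
endloop
endfacet
facet normal 0.845 0.337 -0.416
outer loop
vertex -3.354 2.516 0.525
vertex -3.535 3.411 0.882
vertex -2.711 2.221 1.592
endloop
endfacet
facet normal 0.845 0.337 -0.416
outer loop
vertex -2.711 2.221 1.592
vertex -3.535 3.411 0.882
vertex -2.892 3.116 1.949
endloop
endfacet
facet normal 0.502 -0.231 0.834
outer loop
vertex -2.711 2.221 1.592
vertex -2.892 3.116 1.949
vertex -3.519 2.383 2.123
endloop
endfacet
facet normal -0.502 0.230 -0.834
outer loop
vertex -3.535 3.411 0.882
vertex -4.161 2.677 1.057
vertex -4.343 3.572 1.413
endloop
endfacet
facet normal 0.262 0.959 0.107
outer loop
vertex -3.535 3.411 0.882
vertex -4.343 3.572 1.413
vertex -2.892 3.116 1.949
endloop
endfacet
facet normal 0.262 0.959 0.107
outer loop
vertex -2.892 3.116 1.949
vertex -4.343 3.572 1.413
vertex -3.7 3.277 2.48
endloop
endfacet
facet normal 0.502 -0.231 0.834
outer loop
vertex -2.892 3.116 1.949
vertex -3.7 3.277 2.48
vertex -3.519 2.383 2.123
endloop
endfacet
facet normal -0.502 0.230 -0.834
outer loop
vertex -4.343 3.572 1.413
vertex -4.161 2.677 1.057
vertex -4.969 2.839 1.588
endloop
endfacet
facet normal -0.582 0.622 0.523
outer loop
vertex -4.343 3.572 1.413
vertex -4.969 2.839 1.588
vertex -3.7 3.277 2.48
endloop
endfacet
facet normal -0.582 0.622 0.523
outer loop
vertex -3.7 3.277 2.48
vertex -4.969 2.839 1.588
vertex -4.326 2.544 2.655
endloop
endfacet
facet normal 0.503 -0.231 0.833
outer loop
vertex -3.7 3.277 2.48
vertex -4.326 2.544 2.655
vertex -3.519 2.383 2.123
endloop
endfacet
facet normal -0.502 0.231 -0.834
outer loop
vertex -4.969 2.839 1.588
vertex -4.161 2.677 1.057
vertex -4.788 1.944 1.231
endloop
endfacet
facet normal -0.845 -0.337 0.416
outer loop
vertex -4.969 2.839 1.588
vertex -4.788 1.944 1.231
vertex -4.326 2.544 2.655
endloop
endfacet
facet normal -0.845 -0.337 0.416
outer loop
vertex -4.326 2.544 2.655
vertex -4.788 1.944 1.231
vertex -4.145 1.649 2.298
endloop
endfacet
facet normal 0.503 -0.230 0.833
outer loop
vertex -4.326 2.544 2.655
vertex -4.145 1.649 2.298
vertex -3.519 2.383 2.123
endloop
endfacet
facet normal -0.502 0.231 -0.834
outer loop
vertex -4.788 1.944 1.231
vertex -4.161 2.677 1.057
vertex -3.98 1.783 0.7
endloop
endfacet
facet normal -0.262 -0.959 -0.107
outer loop
vertex -4.788 1.944 1.231
vertex -3.98 1.783 0.7
vertex -4.145 1.649 2.298
endloop
endfacet
facet normal -0.262 -0.959 -0.107
outer loop
vertex -4.145 1.649 2.298
vertex -3.98 1.783 0.7
vertex -3.337 1.488 1.767
endloop
endfacet
facet normal 0.502 -0.230 0.834
outer loop
vertex -4.145 1.649 2.298
vertex -3.337 1.488 1.767
vertex -3.519 2.383 2.123
endloop
endfacet
facet normal -0.503 0.231 -0.833
outer loop
vertex -3.98 1.783 0.7
vertex -4.161 2.677 1.057
vertex -3.354 2.516 0.525
endloop
endfacet
facet normal 0.582 -0.622 -0.523
outer loop
vertex -3.98 1.783 0.7
vertex -3.354 2.516 0.525
vertex -3.337 1.488 1.767
endloop
endfacet
facet normal 0.582 -0.622 -0.523
outer loop
vertex -3.337 1.488 1.767
vertex -3.354 2.516 0.525
vertex -2.711 2.221 1.592
endloop
endfacet
facet normal 0.502 -0.230 0.834
outer loop
vertex -3.337 1.488 1.767
vertex -2.711 2.221 1.592
vertex -3.519 2.383 2.123
endloop
endfacet
facet normal -0.942 0.161 -0.296
outer loop
vertex 2.455 0.72 -0.098
vertex 3.101 2.189 -1.358
vertex 2.688 -0.664 -1.592
endloop
endfacet
facet normal -0.317 -0.720 0.617
outer loop
vertex 4.119 -0.909 -1.142
vertex 2.455 0.72 -0.098
vertex 2.688 -0.664 -1.592
endloop
endfacet
facet normal -0.942 0.161 -0.296
outer loop
vertex 2.688 -0.664 -1.592
vertex 3.101 2.189 -1.358
vertex 3.334 0.804 -2.852
endloop
endfacet
facet normal 0.114 -0.675 -0.729
outer loop
vertex 3.334 0.804 -2.852
vertex 4.119 -0.909 -1.142
vertex 2.688 -0.664 -1.592
endloop
endfacet
facet normal -0.114 0.675 0.729
outer loop
vertex 2.455 0.72 -0.098
vertex 4.532 1.944 -0.908
vertex 3.101 2.189 -1.358
endloop
endfacet
facet normal -0.317 -0.720 0.618
outer loop
vertex 3.886 0.476 0.352
vertex 2.455 0.72 -0.098
vertex 4.119 -0.909 -1.142
endloop
endfacet
facet normal -0.114 0.675 0.729
outer loop
vertex 3.886 0.476 0.352
vertex 4.532 1.944 -0.908
vertex 2.455 0.72 -0.098
endloop
endfacet
facet normal 0.317 0.720 -0.618
outer loop
vertex 3.101 2.189 -1.358
vertex 4.532 1.944 -0.908
vertex 3.334 0.804 -2.852
endloop
endfacet
facet normal 0.114 -0.675 -0.729
outer loop
vertex 4.765 0.56 -2.402
vertex 4.119 -0.909 -1.142
vertex 3.334 0.804 -2.852
endloop
endfacet
facet normal 0.317 0.720 -0.617
outer loop
vertex 3.334 0.804 -2.852
vertex 4.532 1.944 -0.908
vertex 4.765 0.56 -2.402
endloop
endfacet
facet normal 0.942 -0.161 0.296
outer loop
vertex 4.765 0.56 -2.402
vertex 3.886 0.476 0.352
vertex 4.119 -0.909 -1.142
endloop
endfacet
facet normal 0.942 -0.161 0.296
outer loop
vertex 4.532 1.944 -0.908
vertex 3.886 0.476 0.352
vertex 4.765 0.56 -2.402
endloop
endfacet

endsolid
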